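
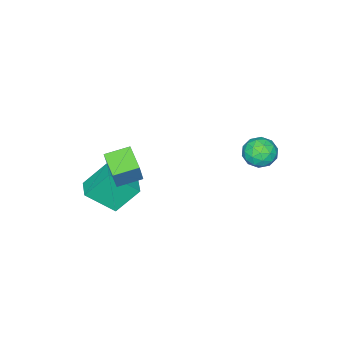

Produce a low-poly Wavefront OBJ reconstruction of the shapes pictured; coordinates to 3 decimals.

v 2.238 -1.805 -4.603
v 1.263 -1.028 -3.224
v 3.027 -0.973 -4.515
v 2.052 -0.195 -3.135
v 3.268 -2.925 -3.245
v 2.293 -2.147 -1.865
v 4.057 -2.092 -3.156
v 3.082 -1.315 -1.777
v -3.274 3.896 -2.033
v -2.375 4.071 -1.722
v -3.405 2.729 -0.998
v -2.506 2.904 -0.687
v -3.212 3.541 -0.51
v -3.131 4.263 -1.149
v -2.649 2.537 -1.571
v -2.568 3.259 -2.21
v -1.989 3.231 -1.436
v -2.337 3.852 -0.78
v -3.443 2.948 -1.94
v -3.791 3.569 -1.284
v -2.813 4.086 -1.968
v -2.967 2.714 -0.752
v -3.382 3.089 -0.648
v -2.854 3.191 -0.465
v -3.257 4.199 -1.632
v -2.729 4.301 -1.449
v -3.221 3.99 -0.737
v -3.051 2.499 -1.271
v -2.523 2.601 -1.088
v -2.926 3.609 -2.255
v -2.398 3.711 -2.072
v -2.559 2.81 -1.983
v -2.057 3.695 -1.617
v -2.135 3.009 -1.009
v -2.219 2.794 -1.528
v -2.171 3.218 -1.904
v -2.262 4.06 -1.232
v -2.339 3.374 -0.623
v -2.754 3.749 -0.519
v -2.706 4.172 -0.895
v -2.035 3.566 -1.064
v -3.441 3.426 -2.097
v -3.518 2.74 -1.488
v -3.074 2.628 -1.825
v -3.026 3.051 -2.201
v -3.645 3.791 -1.711
v -3.723 3.105 -1.103
v -3.609 3.582 -0.816
v -3.561 4.006 -1.192
v -3.745 3.234 -1.656
v 2.14 -0.497 -0.605
v 2.759 -0.176 0.88
v 2.794 0.662 -1.128
v 3.413 0.983 0.357
v 3.227 -1.243 -0.897
v 3.846 -0.922 0.588
v 3.881 -0.084 -1.42
v 4.5 0.237 0.065
f 2 4 1
f 5 2 1
f 1 4 3
f 3 5 1
f 2 8 4
f 6 2 5
f 6 8 2
f 4 8 3
f 7 5 3
f 3 8 7
f 7 6 5
f 8 6 7
f 9 46 25
f 46 20 49
f 25 49 14
f 46 49 25
f 9 25 21
f 25 14 26
f 21 26 10
f 25 26 21
f 9 21 30
f 21 10 31
f 30 31 16
f 21 31 30
f 9 30 42
f 30 16 45
f 42 45 19
f 30 45 42
f 9 42 46
f 42 19 50
f 46 50 20
f 42 50 46
f 10 26 37
f 26 14 40
f 37 40 18
f 26 40 37
f 14 49 27
f 49 20 48
f 27 48 13
f 49 48 27
f 20 50 47
f 50 19 43
f 47 43 11
f 50 43 47
f 19 45 44
f 45 16 32
f 44 32 15
f 45 32 44
f 16 31 36
f 31 10 33
f 36 33 17
f 31 33 36
f 12 38 24
f 38 18 39
f 24 39 13
f 38 39 24
f 12 24 22
f 24 13 23
f 22 23 11
f 24 23 22
f 12 22 29
f 22 11 28
f 29 28 15
f 22 28 29
f 12 29 34
f 29 15 35
f 34 35 17
f 29 35 34
f 12 34 38
f 34 17 41
f 38 41 18
f 34 41 38
f 13 39 27
f 39 18 40
f 27 40 14
f 39 40 27
f 11 23 47
f 23 13 48
f 47 48 20
f 23 48 47
f 15 28 44
f 28 11 43
f 44 43 19
f 28 43 44
f 17 35 36
f 35 15 32
f 36 32 16
f 35 32 36
f 18 41 37
f 41 17 33
f 37 33 10
f 41 33 37
f 52 54 51
f 55 52 51
f 51 54 53
f 53 55 51
f 52 58 54
f 56 52 55
f 56 58 52
f 54 58 53
f 57 55 53
f 53 58 57
f 57 56 55
f 58 56 57



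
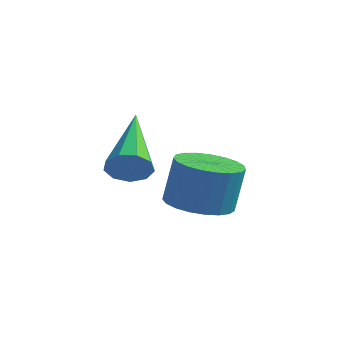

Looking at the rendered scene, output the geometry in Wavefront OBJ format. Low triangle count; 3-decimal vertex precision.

v 3.009 -0.423 -2.855
v 3.599 0.099 -3.041
v 3.721 0.386 -1.851
v 3.131 -0.137 -1.665
v 3.325 0.294 -3.06
v 3.447 0.581 -1.87
v 2.996 0.364 -3.043
v 3.118 0.651 -1.853
v 2.669 0.299 -2.994
v 2.791 0.585 -1.804
v 2.401 0.108 -2.921
v 2.523 0.395 -1.731
v 2.239 -0.174 -2.836
v 2.36 0.112 -1.646
v 2.209 -0.5 -2.755
v 2.331 -0.213 -1.565
v 2.318 -0.812 -2.691
v 2.44 -0.526 -1.501
v 2.546 -1.057 -2.655
v 2.668 -0.771 -1.465
v 2.855 -1.193 -2.654
v 2.976 -0.906 -1.464
v 3.19 -1.195 -2.688
v 3.311 -0.908 -1.498
v 3.494 -1.064 -2.75
v 3.615 -0.777 -1.56
v 3.714 -0.822 -2.831
v 3.835 -0.536 -1.641
v 3.812 -0.511 -2.916
v 3.934 -0.225 -1.726
v 3.772 -0.185 -2.99
v 3.893 0.101 -1.8
v 0.995 0.043 -2.429
v 1.275 0.351 -2.847
v 0.165 1.857 -1.651
v 0.91 0.241 -2.979
v 0.585 0.038 -2.853
v 0.451 -0.162 -2.529
v 0.571 -0.266 -2.158
v 0.89 -0.225 -1.914
v 1.258 -0.059 -1.911
v 1.502 0.156 -2.15
v 1.509 0.318 -2.519
f 2 1 5
f 2 5 3
f 3 5 6
f 3 6 4
f 5 1 7
f 5 7 6
f 6 7 8
f 6 8 4
f 7 1 9
f 7 9 8
f 8 9 10
f 8 10 4
f 9 1 11
f 9 11 10
f 10 11 12
f 10 12 4
f 11 1 13
f 11 13 12
f 12 13 14
f 12 14 4
f 13 1 15
f 13 15 14
f 14 15 16
f 14 16 4
f 15 1 17
f 15 17 16
f 16 17 18
f 16 18 4
f 17 1 19
f 17 19 18
f 18 19 20
f 18 20 4
f 19 1 21
f 19 21 20
f 20 21 22
f 20 22 4
f 21 1 23
f 21 23 22
f 22 23 24
f 22 24 4
f 23 1 25
f 23 25 24
f 24 25 26
f 24 26 4
f 25 1 27
f 25 27 26
f 26 27 28
f 26 28 4
f 27 1 29
f 27 29 28
f 28 29 30
f 28 30 4
f 29 1 31
f 29 31 30
f 30 31 32
f 30 32 4
f 31 1 2
f 31 2 32
f 32 2 3
f 32 3 4
f 34 33 36
f 34 36 35
f 36 33 37
f 36 37 35
f 37 33 38
f 37 38 35
f 38 33 39
f 38 39 35
f 39 33 40
f 39 40 35
f 40 33 41
f 40 41 35
f 41 33 42
f 41 42 35
f 42 33 43
f 42 43 35
f 43 33 34
f 43 34 35



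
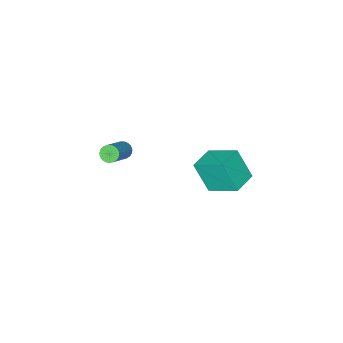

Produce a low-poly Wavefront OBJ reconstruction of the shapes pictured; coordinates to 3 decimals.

v -4.167 2.745 -5.07
v -3.912 1.728 -3.261
v -4.697 4.537 -3.987
v -4.442 3.521 -2.179
v -2.638 3.179 -5.041
v -2.383 2.163 -3.233
v -3.168 4.972 -3.959
v -2.913 3.955 -2.15
v 2.588 2.07 1.57
v 2.952 1.742 1.321
v 4.397 2.422 2.542
v 4.032 2.75 2.79
v 2.968 1.933 1.196
v 4.412 2.613 2.417
v 2.917 2.147 1.136
v 4.362 2.828 2.357
v 2.81 2.349 1.151
v 4.255 3.029 2.372
v 2.664 2.502 1.238
v 4.109 3.182 2.459
v 2.505 2.58 1.383
v 3.95 3.261 2.603
v 2.36 2.571 1.56
v 3.805 3.251 2.78
v 2.255 2.474 1.738
v 3.7 3.154 2.959
v 2.207 2.308 1.888
v 3.652 2.988 3.108
v 2.225 2.1 1.982
v 3.67 2.781 3.203
v 2.306 1.887 2.005
v 3.75 2.568 3.226
v 2.435 1.706 1.953
v 3.88 2.387 3.174
v 2.591 1.588 1.835
v 4.036 2.268 3.055
v 2.746 1.553 1.67
v 4.191 2.233 2.891
v 2.874 1.607 1.489
v 4.319 2.288 2.709
f 2 4 1
f 5 2 1
f 1 4 3
f 3 5 1
f 2 8 4
f 6 2 5
f 6 8 2
f 4 8 3
f 7 5 3
f 3 8 7
f 7 6 5
f 8 6 7
f 10 9 13
f 10 13 11
f 11 13 14
f 11 14 12
f 13 9 15
f 13 15 14
f 14 15 16
f 14 16 12
f 15 9 17
f 15 17 16
f 16 17 18
f 16 18 12
f 17 9 19
f 17 19 18
f 18 19 20
f 18 20 12
f 19 9 21
f 19 21 20
f 20 21 22
f 20 22 12
f 21 9 23
f 21 23 22
f 22 23 24
f 22 24 12
f 23 9 25
f 23 25 24
f 24 25 26
f 24 26 12
f 25 9 27
f 25 27 26
f 26 27 28
f 26 28 12
f 27 9 29
f 27 29 28
f 28 29 30
f 28 30 12
f 29 9 31
f 29 31 30
f 30 31 32
f 30 32 12
f 31 9 33
f 31 33 32
f 32 33 34
f 32 34 12
f 33 9 35
f 33 35 34
f 34 35 36
f 34 36 12
f 35 9 37
f 35 37 36
f 36 37 38
f 36 38 12
f 37 9 39
f 37 39 38
f 38 39 40
f 38 40 12
f 39 9 10
f 39 10 40
f 40 10 11
f 40 11 12



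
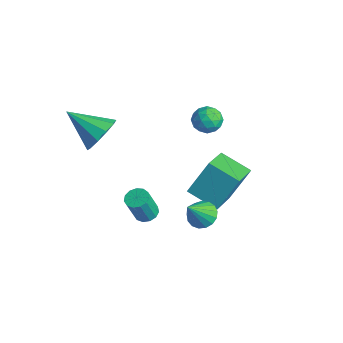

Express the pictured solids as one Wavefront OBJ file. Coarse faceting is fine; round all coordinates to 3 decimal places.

v -1.835 1.735 -2.925
v -1.724 2.872 -1.151
v -0.422 2.603 -3.57
v -0.311 3.74 -1.796
v -0.569 0.3 -2.084
v -0.458 1.437 -0.31
v 0.844 1.168 -2.729
v 0.955 2.305 -0.955
v -3.325 3.759 0.271
v -2.843 3.166 -0.106
v -4.457 3.174 -0.254
v -3.975 2.581 -0.631
v -4.053 2.59 0.217
v -3.353 2.952 0.541
v -3.947 3.388 -0.901
v -3.247 3.75 -0.577
v -3.228 2.937 -0.831
v -3.294 2.444 -0.14
v -4.006 3.896 -0.22
v -4.072 3.403 0.471
v -2.985 3.514 0.129
v -4.315 2.826 -0.489
v -4.361 2.832 0.01
v -4.078 2.483 -0.212
v -3.284 3.388 0.509
v -3.002 3.039 0.287
v -3.713 2.701 0.477
v -4.298 3.301 -0.647
v -4.016 2.952 -0.869
v -3.222 3.857 -0.148
v -2.939 3.508 -0.37
v -3.587 3.639 -0.837
v -2.928 3.031 -0.519
v -3.593 2.687 -0.828
v -3.576 3.161 -0.987
v -3.165 3.374 -0.796
v -2.966 2.741 -0.113
v -3.632 2.397 -0.422
v -3.677 2.402 0.077
v -3.266 2.615 0.268
v -3.192 2.606 -0.539
v -3.668 3.943 0.062
v -4.334 3.599 -0.247
v -4.034 3.725 -0.628
v -3.623 3.938 -0.437
v -3.707 3.653 0.468
v -4.372 3.309 0.159
v -4.135 2.966 0.436
v -3.724 3.179 0.627
v -4.108 3.734 0.179
v -3.049 -2.956 1.74
v -2.347 -3.027 2.571
v -4.511 -4.084 2.88
v -2.713 -2.467 2.655
v -3.207 -2.095 2.389
v -3.641 -2.051 1.875
v -3.849 -2.353 1.31
v -3.751 -2.886 0.909
v -3.384 -3.445 0.826
v -2.89 -3.818 1.091
v -2.456 -3.861 1.605
v -2.249 -3.559 2.17
v 1.299 -2.908 -0.615
v 1.876 -2.713 -0.588
v 1.999 -3.278 0.882
v 1.421 -3.472 0.855
v 1.682 -2.454 -0.473
v 1.804 -3.019 0.998
v 1.365 -2.34 -0.403
v 1.487 -2.905 1.068
v 1.028 -2.405 -0.4
v 1.15 -2.97 1.071
v 0.777 -2.63 -0.465
v 0.899 -3.195 1.005
v 0.691 -2.943 -0.579
v 0.813 -3.508 0.892
v 0.799 -3.245 -0.703
v 0.921 -3.81 0.767
v 1.065 -3.44 -0.8
v 1.187 -4.005 0.67
v 1.406 -3.465 -0.838
v 1.528 -4.03 0.632
v 1.712 -3.314 -0.806
v 1.834 -3.879 0.665
v 1.888 -3.033 -0.712
v 2.01 -3.598 0.758
v 1.77 -0.2 -1.687
v 2.541 -0.07 -1.803
v 2.15 -1.22 -0.293
v 2.436 0.209 -1.57
v 2.179 0.394 -1.364
v 1.828 0.444 -1.233
v 1.464 0.346 -1.205
v 1.17 0.123 -1.288
v 1.013 -0.174 -1.462
v 1.03 -0.476 -1.688
v 1.216 -0.715 -1.914
v 1.529 -0.837 -2.088
v 1.897 -0.812 -2.17
v 2.236 -0.647 -2.142
v 2.468 -0.379 -2.009
f 2 4 1
f 5 2 1
f 1 4 3
f 3 5 1
f 2 8 4
f 6 2 5
f 6 8 2
f 4 8 3
f 7 5 3
f 3 8 7
f 7 6 5
f 8 6 7
f 9 46 25
f 46 20 49
f 25 49 14
f 46 49 25
f 9 25 21
f 25 14 26
f 21 26 10
f 25 26 21
f 9 21 30
f 21 10 31
f 30 31 16
f 21 31 30
f 9 30 42
f 30 16 45
f 42 45 19
f 30 45 42
f 9 42 46
f 42 19 50
f 46 50 20
f 42 50 46
f 10 26 37
f 26 14 40
f 37 40 18
f 26 40 37
f 14 49 27
f 49 20 48
f 27 48 13
f 49 48 27
f 20 50 47
f 50 19 43
f 47 43 11
f 50 43 47
f 19 45 44
f 45 16 32
f 44 32 15
f 45 32 44
f 16 31 36
f 31 10 33
f 36 33 17
f 31 33 36
f 12 38 24
f 38 18 39
f 24 39 13
f 38 39 24
f 12 24 22
f 24 13 23
f 22 23 11
f 24 23 22
f 12 22 29
f 22 11 28
f 29 28 15
f 22 28 29
f 12 29 34
f 29 15 35
f 34 35 17
f 29 35 34
f 12 34 38
f 34 17 41
f 38 41 18
f 34 41 38
f 13 39 27
f 39 18 40
f 27 40 14
f 39 40 27
f 11 23 47
f 23 13 48
f 47 48 20
f 23 48 47
f 15 28 44
f 28 11 43
f 44 43 19
f 28 43 44
f 17 35 36
f 35 15 32
f 36 32 16
f 35 32 36
f 18 41 37
f 41 17 33
f 37 33 10
f 41 33 37
f 52 51 54
f 52 54 53
f 54 51 55
f 54 55 53
f 55 51 56
f 55 56 53
f 56 51 57
f 56 57 53
f 57 51 58
f 57 58 53
f 58 51 59
f 58 59 53
f 59 51 60
f 59 60 53
f 60 51 61
f 60 61 53
f 61 51 62
f 61 62 53
f 62 51 52
f 62 52 53
f 64 63 67
f 64 67 65
f 65 67 68
f 65 68 66
f 67 63 69
f 67 69 68
f 68 69 70
f 68 70 66
f 69 63 71
f 69 71 70
f 70 71 72
f 70 72 66
f 71 63 73
f 71 73 72
f 72 73 74
f 72 74 66
f 73 63 75
f 73 75 74
f 74 75 76
f 74 76 66
f 75 63 77
f 75 77 76
f 76 77 78
f 76 78 66
f 77 63 79
f 77 79 78
f 78 79 80
f 78 80 66
f 79 63 81
f 79 81 80
f 80 81 82
f 80 82 66
f 81 63 83
f 81 83 82
f 82 83 84
f 82 84 66
f 83 63 85
f 83 85 84
f 84 85 86
f 84 86 66
f 85 63 64
f 85 64 86
f 86 64 65
f 86 65 66
f 88 87 90
f 88 90 89
f 90 87 91
f 90 91 89
f 91 87 92
f 91 92 89
f 92 87 93
f 92 93 89
f 93 87 94
f 93 94 89
f 94 87 95
f 94 95 89
f 95 87 96
f 95 96 89
f 96 87 97
f 96 97 89
f 97 87 98
f 97 98 89
f 98 87 99
f 98 99 89
f 99 87 100
f 99 100 89
f 100 87 101
f 100 101 89
f 101 87 88
f 101 88 89



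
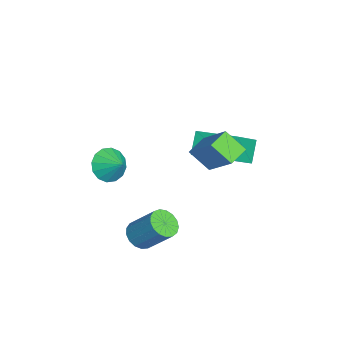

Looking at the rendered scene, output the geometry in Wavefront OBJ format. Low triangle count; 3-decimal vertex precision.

v 1.036 2.705 3.584
v 2.321 3.626 5.085
v 1.455 3.598 2.677
v 2.74 4.519 4.178
v 1.84 2.041 3.302
v 3.125 2.962 4.803
v 2.259 2.934 2.395
v 3.544 3.855 3.896
v 1.453 -1.515 2.132
v 2.115 -1.618 1.472
v 2.147 -0.885 2.728
v 1.867 -1.22 1.341
v 1.508 -0.902 1.421
v 1.135 -0.747 1.692
v 0.847 -0.798 2.081
v 0.721 -1.041 2.483
v 0.792 -1.411 2.791
v 1.04 -1.809 2.923
v 1.398 -2.128 2.842
v 1.772 -2.282 2.571
v 2.06 -2.231 2.182
v 2.186 -1.988 1.78
v 3.529 -0.15 -1.06
v 4.034 0.192 -1.547
v 4.595 1.272 -0.207
v 4.091 0.93 0.28
v 3.724 0.396 -1.582
v 4.285 1.476 -0.242
v 3.369 0.476 -1.497
v 3.93 1.556 -0.157
v 3.051 0.412 -1.312
v 3.612 1.492 0.027
v 2.842 0.219 -1.07
v 3.404 1.299 0.27
v 2.791 -0.058 -0.825
v 3.353 1.022 0.515
v 2.909 -0.356 -0.634
v 3.471 0.724 0.706
v 3.169 -0.607 -0.54
v 3.731 0.473 0.799
v 3.512 -0.753 -0.566
v 4.073 0.326 0.774
v 3.858 -0.762 -0.705
v 4.42 0.318 0.635
v 4.129 -0.629 -0.925
v 4.691 0.45 0.415
v 4.263 -0.388 -1.176
v 4.824 0.692 0.164
v 4.229 -0.091 -1.4
v 4.79 0.989 -0.06
v -1.562 3.161 0.096
v -2.391 3.403 1.108
v -0.606 5.011 0.435
v -1.434 5.254 1.447
v -0.166 2.186 1.473
v -0.994 2.429 2.485
v 0.791 4.037 1.812
v -0.038 4.279 2.824
f 2 4 1
f 5 2 1
f 1 4 3
f 3 5 1
f 2 8 4
f 6 2 5
f 6 8 2
f 4 8 3
f 7 5 3
f 3 8 7
f 7 6 5
f 8 6 7
f 10 9 12
f 10 12 11
f 12 9 13
f 12 13 11
f 13 9 14
f 13 14 11
f 14 9 15
f 14 15 11
f 15 9 16
f 15 16 11
f 16 9 17
f 16 17 11
f 17 9 18
f 17 18 11
f 18 9 19
f 18 19 11
f 19 9 20
f 19 20 11
f 20 9 21
f 20 21 11
f 21 9 22
f 21 22 11
f 22 9 10
f 22 10 11
f 24 23 27
f 24 27 25
f 25 27 28
f 25 28 26
f 27 23 29
f 27 29 28
f 28 29 30
f 28 30 26
f 29 23 31
f 29 31 30
f 30 31 32
f 30 32 26
f 31 23 33
f 31 33 32
f 32 33 34
f 32 34 26
f 33 23 35
f 33 35 34
f 34 35 36
f 34 36 26
f 35 23 37
f 35 37 36
f 36 37 38
f 36 38 26
f 37 23 39
f 37 39 38
f 38 39 40
f 38 40 26
f 39 23 41
f 39 41 40
f 40 41 42
f 40 42 26
f 41 23 43
f 41 43 42
f 42 43 44
f 42 44 26
f 43 23 45
f 43 45 44
f 44 45 46
f 44 46 26
f 45 23 47
f 45 47 46
f 46 47 48
f 46 48 26
f 47 23 49
f 47 49 48
f 48 49 50
f 48 50 26
f 49 23 24
f 49 24 50
f 50 24 25
f 50 25 26
f 52 54 51
f 55 52 51
f 51 54 53
f 53 55 51
f 52 58 54
f 56 52 55
f 56 58 52
f 54 58 53
f 57 55 53
f 53 58 57
f 57 56 55
f 58 56 57



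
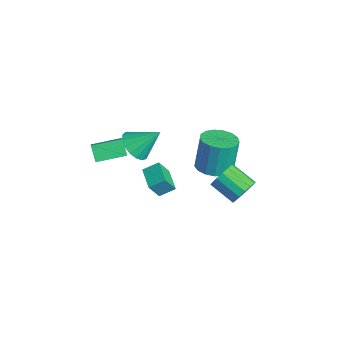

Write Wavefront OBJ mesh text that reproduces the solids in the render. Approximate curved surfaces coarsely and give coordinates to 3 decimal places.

v 0.025 -4.018 -0.223
v -0.674 -4.016 0.546
v 0.292 -2.397 0.016
v -0.408 -2.395 0.785
v 1.188 -4.365 0.835
v 0.488 -4.363 1.604
v 1.454 -2.744 1.074
v 0.755 -2.742 1.843
v 2.6 -1.773 -0.153
v 2.706 -2.371 0.87
v 2.771 -0.941 0.316
v 2.877 -1.539 1.339
v 3.943 -1.921 -0.379
v 4.049 -2.519 0.644
v 4.114 -1.089 0.09
v 4.22 -1.687 1.113
v -0.673 2.986 -3.793
v 0.033 2.191 -3.554
v -0.22 2.599 -1.448
v -0.927 3.394 -1.687
v 0.333 2.615 -3.6
v 0.08 3.024 -1.494
v 0.403 3.125 -3.69
v 0.15 3.533 -1.585
v 0.226 3.602 -3.804
v -0.027 4.01 -1.698
v -0.157 3.938 -3.915
v -0.41 4.346 -1.81
v -0.659 4.056 -3.999
v -0.912 4.464 -1.893
v -1.163 3.929 -4.035
v -1.416 4.337 -1.929
v -1.556 3.586 -4.015
v -1.809 3.994 -1.909
v -1.746 3.105 -3.945
v -1.999 3.513 -1.839
v -1.691 2.597 -3.84
v -1.944 3.005 -1.734
v -1.402 2.178 -3.724
v -1.655 2.587 -1.618
v -0.947 1.944 -3.624
v -1.2 2.353 -1.518
v -0.429 1.949 -3.563
v -0.682 2.357 -1.457
v -1.471 -1.276 -1.194
v -0.803 -0.888 -1.874
v -0.949 -0.024 0.034
v -1.217 -0.634 -1.958
v -1.689 -0.527 -1.866
v -2.112 -0.592 -1.62
v -2.387 -0.814 -1.277
v -2.453 -1.142 -0.914
v -2.293 -1.5 -0.616
v -1.946 -1.808 -0.45
v -1.489 -1.993 -0.454
v -1.028 -2.015 -0.628
v -0.669 -1.867 -0.932
v -0.493 -1.584 -1.295
v -0.541 -1.231 -1.635
v 4.288 2.65 -1.38
v 4.812 2.449 -0.729
v 3.615 1.668 -0.008
v 3.092 1.87 -0.66
v 4.628 2.837 -0.613
v 3.432 2.057 0.108
v 4.353 3.176 -0.703
v 3.157 2.396 0.018
v 4.061 3.373 -0.974
v 2.864 2.593 -0.254
v 3.83 3.377 -1.355
v 2.633 2.597 -0.634
v 3.721 3.186 -1.742
v 2.525 2.406 -1.021
v 3.765 2.852 -2.032
v 2.568 2.071 -1.311
v 3.948 2.463 -2.148
v 2.752 1.683 -1.427
v 4.223 2.124 -2.058
v 3.027 1.344 -1.337
v 4.516 1.927 -1.786
v 3.319 1.147 -1.066
v 4.747 1.923 -1.406
v 3.55 1.143 -0.685
v 4.855 2.114 -1.019
v 3.659 1.334 -0.298
f 2 4 1
f 5 2 1
f 1 4 3
f 3 5 1
f 2 8 4
f 6 2 5
f 6 8 2
f 4 8 3
f 7 5 3
f 3 8 7
f 7 6 5
f 8 6 7
f 10 12 9
f 13 10 9
f 9 12 11
f 11 13 9
f 10 16 12
f 14 10 13
f 14 16 10
f 12 16 11
f 15 13 11
f 11 16 15
f 15 14 13
f 16 14 15
f 18 17 21
f 18 21 19
f 19 21 22
f 19 22 20
f 21 17 23
f 21 23 22
f 22 23 24
f 22 24 20
f 23 17 25
f 23 25 24
f 24 25 26
f 24 26 20
f 25 17 27
f 25 27 26
f 26 27 28
f 26 28 20
f 27 17 29
f 27 29 28
f 28 29 30
f 28 30 20
f 29 17 31
f 29 31 30
f 30 31 32
f 30 32 20
f 31 17 33
f 31 33 32
f 32 33 34
f 32 34 20
f 33 17 35
f 33 35 34
f 34 35 36
f 34 36 20
f 35 17 37
f 35 37 36
f 36 37 38
f 36 38 20
f 37 17 39
f 37 39 38
f 38 39 40
f 38 40 20
f 39 17 41
f 39 41 40
f 40 41 42
f 40 42 20
f 41 17 43
f 41 43 42
f 42 43 44
f 42 44 20
f 43 17 18
f 43 18 44
f 44 18 19
f 44 19 20
f 46 45 48
f 46 48 47
f 48 45 49
f 48 49 47
f 49 45 50
f 49 50 47
f 50 45 51
f 50 51 47
f 51 45 52
f 51 52 47
f 52 45 53
f 52 53 47
f 53 45 54
f 53 54 47
f 54 45 55
f 54 55 47
f 55 45 56
f 55 56 47
f 56 45 57
f 56 57 47
f 57 45 58
f 57 58 47
f 58 45 59
f 58 59 47
f 59 45 46
f 59 46 47
f 61 60 64
f 61 64 62
f 62 64 65
f 62 65 63
f 64 60 66
f 64 66 65
f 65 66 67
f 65 67 63
f 66 60 68
f 66 68 67
f 67 68 69
f 67 69 63
f 68 60 70
f 68 70 69
f 69 70 71
f 69 71 63
f 70 60 72
f 70 72 71
f 71 72 73
f 71 73 63
f 72 60 74
f 72 74 73
f 73 74 75
f 73 75 63
f 74 60 76
f 74 76 75
f 75 76 77
f 75 77 63
f 76 60 78
f 76 78 77
f 77 78 79
f 77 79 63
f 78 60 80
f 78 80 79
f 79 80 81
f 79 81 63
f 80 60 82
f 80 82 81
f 81 82 83
f 81 83 63
f 82 60 84
f 82 84 83
f 83 84 85
f 83 85 63
f 84 60 61
f 84 61 85
f 85 61 62
f 85 62 63



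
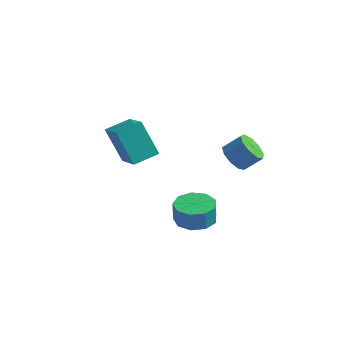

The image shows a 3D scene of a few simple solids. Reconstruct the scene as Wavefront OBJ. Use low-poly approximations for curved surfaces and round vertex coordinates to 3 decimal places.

v 0.901 -1.429 -1.7
v 1.925 -1.325 -1.661
v 1.883 -1.307 -0.582
v 0.859 -1.411 -0.62
v 1.619 -0.691 -1.684
v 1.577 -0.673 -0.605
v 0.977 -0.402 -1.713
v 0.935 -0.384 -0.634
v 0.3 -0.593 -1.736
v 0.258 -0.576 -0.657
v -0.097 -1.176 -1.742
v -0.139 -1.158 -0.663
v -0.026 -1.877 -1.728
v -0.068 -1.859 -0.649
v 0.478 -2.368 -1.701
v 0.436 -2.351 -0.622
v 1.18 -2.42 -1.673
v 1.138 -2.402 -0.594
v 1.752 -2.008 -1.657
v 1.71 -1.99 -0.578
v -4.611 -0.196 1.886
v -3.324 -1.346 2.897
v -3.866 0.902 2.186
v -2.579 -0.248 3.196
v -3.521 -0.472 0.184
v -2.234 -1.622 1.194
v -2.776 0.626 0.483
v -1.489 -0.524 1.494
v 1.909 0.479 1.755
v 2.336 0.823 1.132
v 3.058 1.286 1.882
v 2.631 0.941 2.505
v 1.927 1.177 1.306
v 2.65 1.64 2.057
v 1.51 1.204 1.691
v 2.233 1.667 2.441
v 1.28 0.892 2.105
v 2.002 1.355 2.856
v 1.344 0.386 2.355
v 2.066 0.849 3.106
v 1.672 -0.076 2.325
v 2.394 0.387 3.075
v 2.111 -0.279 2.027
v 2.833 0.184 2.778
v 2.455 -0.127 1.602
v 3.178 0.336 2.353
v 2.544 0.308 1.249
v 3.266 0.771 1.999
f 2 1 5
f 2 5 3
f 3 5 6
f 3 6 4
f 5 1 7
f 5 7 6
f 6 7 8
f 6 8 4
f 7 1 9
f 7 9 8
f 8 9 10
f 8 10 4
f 9 1 11
f 9 11 10
f 10 11 12
f 10 12 4
f 11 1 13
f 11 13 12
f 12 13 14
f 12 14 4
f 13 1 15
f 13 15 14
f 14 15 16
f 14 16 4
f 15 1 17
f 15 17 16
f 16 17 18
f 16 18 4
f 17 1 19
f 17 19 18
f 18 19 20
f 18 20 4
f 19 1 2
f 19 2 20
f 20 2 3
f 20 3 4
f 22 24 21
f 25 22 21
f 21 24 23
f 23 25 21
f 22 28 24
f 26 22 25
f 26 28 22
f 24 28 23
f 27 25 23
f 23 28 27
f 27 26 25
f 28 26 27
f 30 29 33
f 30 33 31
f 31 33 34
f 31 34 32
f 33 29 35
f 33 35 34
f 34 35 36
f 34 36 32
f 35 29 37
f 35 37 36
f 36 37 38
f 36 38 32
f 37 29 39
f 37 39 38
f 38 39 40
f 38 40 32
f 39 29 41
f 39 41 40
f 40 41 42
f 40 42 32
f 41 29 43
f 41 43 42
f 42 43 44
f 42 44 32
f 43 29 45
f 43 45 44
f 44 45 46
f 44 46 32
f 45 29 47
f 45 47 46
f 46 47 48
f 46 48 32
f 47 29 30
f 47 30 48
f 48 30 31
f 48 31 32



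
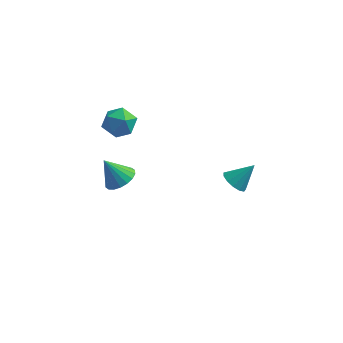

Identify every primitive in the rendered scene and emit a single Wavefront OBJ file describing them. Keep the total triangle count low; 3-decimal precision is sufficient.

v 3.524 -1.256 1.306
v 3.875 -1.839 1.315
v 4.316 -0.764 2.254
v 4.045 -1.614 1.056
v 4.05 -1.275 0.876
v 3.887 -0.931 0.833
v 3.609 -0.69 0.94
v 3.304 -0.629 1.163
v 3.069 -0.767 1.432
v 2.978 -1.06 1.661
v 3.06 -1.416 1.777
v 3.289 -1.721 1.744
v 3.593 -1.879 1.572
v -2.66 0.798 2.197
v -2.145 1.223 2.807
v -2.355 -0.483 2.833
v -1.84 -0.058 3.443
v -2.737 0.052 3.453
v -2.926 0.844 3.06
v -1.574 -0.104 2.58
v -1.763 0.688 2.187
v -1.474 0.666 3.043
v -2.193 0.762 3.583
v -2.307 -0.022 2.057
v -3.026 0.074 2.597
v -2.623 1.581 -2.78
v -1.909 1.685 -2.33
v -3.417 1.579 -1.52
v -2.018 2.041 -2.399
v -2.247 2.305 -2.543
v -2.551 2.426 -2.734
v -2.868 2.38 -2.934
v -3.137 2.175 -3.104
v -3.304 1.852 -3.21
v -3.336 1.476 -3.23
v -3.227 1.12 -3.162
v -2.998 0.856 -3.017
v -2.694 0.735 -2.826
v -2.377 0.782 -2.626
v -2.108 0.986 -2.456
v -1.941 1.309 -2.351
f 2 1 4
f 2 4 3
f 4 1 5
f 4 5 3
f 5 1 6
f 5 6 3
f 6 1 7
f 6 7 3
f 7 1 8
f 7 8 3
f 8 1 9
f 8 9 3
f 9 1 10
f 9 10 3
f 10 1 11
f 10 11 3
f 11 1 12
f 11 12 3
f 12 1 13
f 12 13 3
f 13 1 2
f 13 2 3
f 14 25 19
f 14 19 15
f 14 15 21
f 14 21 24
f 14 24 25
f 15 19 23
f 19 25 18
f 25 24 16
f 24 21 20
f 21 15 22
f 17 23 18
f 17 18 16
f 17 16 20
f 17 20 22
f 17 22 23
f 18 23 19
f 16 18 25
f 20 16 24
f 22 20 21
f 23 22 15
f 27 26 29
f 27 29 28
f 29 26 30
f 29 30 28
f 30 26 31
f 30 31 28
f 31 26 32
f 31 32 28
f 32 26 33
f 32 33 28
f 33 26 34
f 33 34 28
f 34 26 35
f 34 35 28
f 35 26 36
f 35 36 28
f 36 26 37
f 36 37 28
f 37 26 38
f 37 38 28
f 38 26 39
f 38 39 28
f 39 26 40
f 39 40 28
f 40 26 41
f 40 41 28
f 41 26 27
f 41 27 28



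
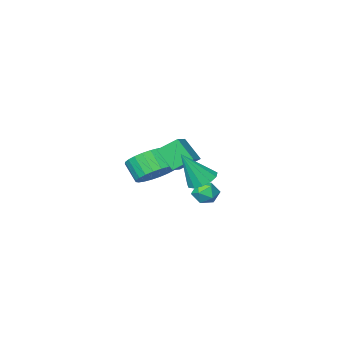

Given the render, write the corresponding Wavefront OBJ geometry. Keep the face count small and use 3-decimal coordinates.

v 1.001 -2.462 -3.003
v 1.603 -3.104 -3.646
v 1.72 -3.921 -2.72
v 1.119 -3.278 -2.077
v 1.903 -2.86 -3.469
v 2.02 -3.677 -2.543
v 2.065 -2.555 -3.22
v 2.183 -3.372 -2.295
v 2.066 -2.236 -2.939
v 2.183 -3.053 -2.013
v 1.904 -1.952 -2.667
v 2.022 -2.768 -1.742
v 1.605 -1.745 -2.447
v 1.723 -2.561 -1.521
v 1.214 -1.647 -2.311
v 1.332 -2.463 -1.385
v 0.791 -1.673 -2.28
v 0.908 -2.49 -1.355
v 0.4 -1.819 -2.36
v 0.517 -2.636 -1.434
v 0.1 -2.063 -2.537
v 0.217 -2.88 -1.611
v -0.063 -2.368 -2.785
v 0.055 -3.185 -1.86
v -0.063 -2.687 -3.067
v 0.054 -3.504 -2.141
v 0.098 -2.972 -3.338
v 0.216 -3.788 -2.413
v 0.397 -3.179 -3.559
v 0.515 -3.995 -2.633
v 0.788 -3.277 -3.695
v 0.906 -4.093 -2.769
v 1.212 -3.25 -3.725
v 1.329 -4.067 -2.8
v 1.753 2.79 -1.313
v 2.237 2.318 -1.683
v 2.647 2.45 0.293
v 2.415 2.714 -1.698
v 2.383 3.133 -1.592
v 2.151 3.443 -1.397
v 1.792 3.546 -1.176
v 1.421 3.409 -0.998
v 1.155 3.075 -0.92
v 1.079 2.651 -0.968
v 1.217 2.27 -1.125
v 1.525 2.055 -1.342
v 1.905 2.073 -1.55
v 1.214 -1.404 -1.003
v 0.42 -0.884 -0.318
v 0.91 -0.516 -2.029
v 0.117 0.004 -1.344
v 2.063 -0.644 -0.596
v 1.27 -0.124 0.089
v 1.76 0.244 -1.622
v 0.966 0.764 -0.937
v -0.127 1.32 -3.023
v 0.383 1.346 -2.538
v 0.497 0.594 -3.642
v 1.007 0.62 -3.157
v 0.395 0.307 -3.007
v 0.009 0.755 -2.624
v 0.871 1.185 -3.556
v 0.485 1.633 -3.173
v 1 1.262 -2.868
v 0.706 0.72 -2.528
v 0.174 1.22 -3.652
v -0.12 0.678 -3.312
f 2 1 5
f 2 5 3
f 3 5 6
f 3 6 4
f 5 1 7
f 5 7 6
f 6 7 8
f 6 8 4
f 7 1 9
f 7 9 8
f 8 9 10
f 8 10 4
f 9 1 11
f 9 11 10
f 10 11 12
f 10 12 4
f 11 1 13
f 11 13 12
f 12 13 14
f 12 14 4
f 13 1 15
f 13 15 14
f 14 15 16
f 14 16 4
f 15 1 17
f 15 17 16
f 16 17 18
f 16 18 4
f 17 1 19
f 17 19 18
f 18 19 20
f 18 20 4
f 19 1 21
f 19 21 20
f 20 21 22
f 20 22 4
f 21 1 23
f 21 23 22
f 22 23 24
f 22 24 4
f 23 1 25
f 23 25 24
f 24 25 26
f 24 26 4
f 25 1 27
f 25 27 26
f 26 27 28
f 26 28 4
f 27 1 29
f 27 29 28
f 28 29 30
f 28 30 4
f 29 1 31
f 29 31 30
f 30 31 32
f 30 32 4
f 31 1 33
f 31 33 32
f 32 33 34
f 32 34 4
f 33 1 2
f 33 2 34
f 34 2 3
f 34 3 4
f 36 35 38
f 36 38 37
f 38 35 39
f 38 39 37
f 39 35 40
f 39 40 37
f 40 35 41
f 40 41 37
f 41 35 42
f 41 42 37
f 42 35 43
f 42 43 37
f 43 35 44
f 43 44 37
f 44 35 45
f 44 45 37
f 45 35 46
f 45 46 37
f 46 35 47
f 46 47 37
f 47 35 36
f 47 36 37
f 49 51 48
f 52 49 48
f 48 51 50
f 50 52 48
f 49 55 51
f 53 49 52
f 53 55 49
f 51 55 50
f 54 52 50
f 50 55 54
f 54 53 52
f 55 53 54
f 56 67 61
f 56 61 57
f 56 57 63
f 56 63 66
f 56 66 67
f 57 61 65
f 61 67 60
f 67 66 58
f 66 63 62
f 63 57 64
f 59 65 60
f 59 60 58
f 59 58 62
f 59 62 64
f 59 64 65
f 60 65 61
f 58 60 67
f 62 58 66
f 64 62 63
f 65 64 57



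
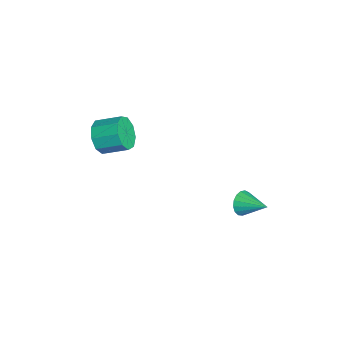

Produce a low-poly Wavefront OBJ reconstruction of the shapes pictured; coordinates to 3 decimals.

v 2.417 1.828 1.277
v 2.754 1.806 0.794
v 3.143 2.732 1.743
v 2.557 1.997 0.73
v 2.328 2.15 0.791
v 2.119 2.229 0.963
v 1.978 2.217 1.208
v 1.938 2.115 1.468
v 2.007 1.947 1.685
v 2.17 1.752 1.808
v 2.39 1.575 1.809
v 2.616 1.455 1.689
v 2.796 1.421 1.474
v 2.889 1.481 1.214
v 2.874 1.619 0.968
v -2.515 -3.716 0.98
v -1.841 -3.654 0.482
v -1.571 -2.563 0.982
v -2.245 -2.624 1.48
v -2.298 -3.422 0.223
v -2.029 -2.331 0.723
v -2.857 -3.328 0.318
v -2.587 -2.237 0.818
v -3.256 -3.415 0.723
v -2.986 -2.324 1.223
v -3.308 -3.642 1.248
v -3.038 -2.551 1.748
v -2.989 -3.904 1.647
v -2.719 -2.813 2.147
v -2.448 -4.078 1.735
v -2.178 -2.987 2.235
v -1.938 -4.082 1.469
v -1.669 -2.991 1.969
v -1.699 -3.915 0.974
v -1.429 -2.824 1.474
f 2 1 4
f 2 4 3
f 4 1 5
f 4 5 3
f 5 1 6
f 5 6 3
f 6 1 7
f 6 7 3
f 7 1 8
f 7 8 3
f 8 1 9
f 8 9 3
f 9 1 10
f 9 10 3
f 10 1 11
f 10 11 3
f 11 1 12
f 11 12 3
f 12 1 13
f 12 13 3
f 13 1 14
f 13 14 3
f 14 1 15
f 14 15 3
f 15 1 2
f 15 2 3
f 17 16 20
f 17 20 18
f 18 20 21
f 18 21 19
f 20 16 22
f 20 22 21
f 21 22 23
f 21 23 19
f 22 16 24
f 22 24 23
f 23 24 25
f 23 25 19
f 24 16 26
f 24 26 25
f 25 26 27
f 25 27 19
f 26 16 28
f 26 28 27
f 27 28 29
f 27 29 19
f 28 16 30
f 28 30 29
f 29 30 31
f 29 31 19
f 30 16 32
f 30 32 31
f 31 32 33
f 31 33 19
f 32 16 34
f 32 34 33
f 33 34 35
f 33 35 19
f 34 16 17
f 34 17 35
f 35 17 18
f 35 18 19



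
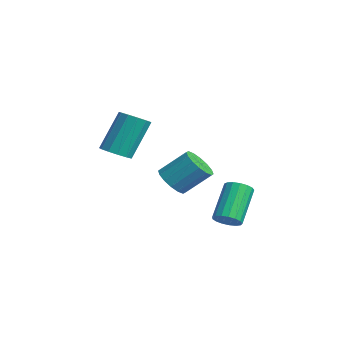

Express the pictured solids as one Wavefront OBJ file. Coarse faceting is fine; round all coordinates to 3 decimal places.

v 1.58 0.651 -0.05
v 2.263 0.648 -0.309
v 2.623 1.606 0.632
v 1.94 1.609 0.89
v 2.083 0.913 -0.51
v 2.443 1.871 0.431
v 1.769 1.108 -0.588
v 2.129 2.066 0.353
v 1.404 1.18 -0.522
v 1.764 2.138 0.419
v 1.086 1.11 -0.329
v 1.446 2.068 0.611
v 0.901 0.918 -0.062
v 1.261 1.876 0.878
v 0.897 0.654 0.208
v 1.257 1.612 1.149
v 1.077 0.389 0.409
v 1.437 1.347 1.35
v 1.391 0.194 0.487
v 1.751 1.152 1.428
v 1.756 0.122 0.421
v 2.116 1.08 1.362
v 2.074 0.192 0.229
v 2.434 1.15 1.169
v 2.259 0.384 -0.038
v 2.619 1.342 0.902
v 2.734 -1.823 2.029
v 3.137 -1.37 1.856
v 2.909 -0.565 3.439
v 2.506 -1.017 3.611
v 2.815 -1.261 1.755
v 2.587 -0.456 3.337
v 2.467 -1.33 1.74
v 2.239 -0.525 3.322
v 2.204 -1.556 1.817
v 1.976 -0.751 3.399
v 2.109 -1.866 1.961
v 1.881 -1.061 3.544
v 2.212 -2.162 2.127
v 1.985 -1.357 3.709
v 2.481 -2.351 2.261
v 2.254 -1.546 3.844
v 2.831 -2.372 2.322
v 2.603 -1.567 3.905
v 3.149 -2.218 2.29
v 2.922 -1.413 3.872
v 3.335 -1.939 2.174
v 3.108 -1.134 3.757
v 3.331 -1.623 2.013
v 3.104 -0.818 3.595
v 2.893 2.323 -1.755
v 3.383 2.456 -1.496
v 2.497 3.25 -0.226
v 2.007 3.117 -0.485
v 3.337 2.668 -1.661
v 2.45 3.462 -0.391
v 3.189 2.802 -1.847
v 2.302 3.595 -0.578
v 2.974 2.825 -2.013
v 2.087 3.619 -0.743
v 2.739 2.734 -2.119
v 1.853 3.527 -0.85
v 2.541 2.548 -2.142
v 1.654 3.342 -0.872
v 2.423 2.311 -2.076
v 1.536 3.105 -0.807
v 2.413 2.077 -1.937
v 1.526 2.871 -0.667
v 2.513 1.899 -1.756
v 1.626 2.693 -0.486
v 2.7 1.818 -1.574
v 1.813 2.612 -0.305
v 2.931 1.853 -1.434
v 2.045 2.647 -0.165
v 3.154 1.996 -1.368
v 2.267 2.789 -0.098
v 3.317 2.213 -1.39
v 2.431 3.007 -0.12
f 2 1 5
f 2 5 3
f 3 5 6
f 3 6 4
f 5 1 7
f 5 7 6
f 6 7 8
f 6 8 4
f 7 1 9
f 7 9 8
f 8 9 10
f 8 10 4
f 9 1 11
f 9 11 10
f 10 11 12
f 10 12 4
f 11 1 13
f 11 13 12
f 12 13 14
f 12 14 4
f 13 1 15
f 13 15 14
f 14 15 16
f 14 16 4
f 15 1 17
f 15 17 16
f 16 17 18
f 16 18 4
f 17 1 19
f 17 19 18
f 18 19 20
f 18 20 4
f 19 1 21
f 19 21 20
f 20 21 22
f 20 22 4
f 21 1 23
f 21 23 22
f 22 23 24
f 22 24 4
f 23 1 25
f 23 25 24
f 24 25 26
f 24 26 4
f 25 1 2
f 25 2 26
f 26 2 3
f 26 3 4
f 28 27 31
f 28 31 29
f 29 31 32
f 29 32 30
f 31 27 33
f 31 33 32
f 32 33 34
f 32 34 30
f 33 27 35
f 33 35 34
f 34 35 36
f 34 36 30
f 35 27 37
f 35 37 36
f 36 37 38
f 36 38 30
f 37 27 39
f 37 39 38
f 38 39 40
f 38 40 30
f 39 27 41
f 39 41 40
f 40 41 42
f 40 42 30
f 41 27 43
f 41 43 42
f 42 43 44
f 42 44 30
f 43 27 45
f 43 45 44
f 44 45 46
f 44 46 30
f 45 27 47
f 45 47 46
f 46 47 48
f 46 48 30
f 47 27 49
f 47 49 48
f 48 49 50
f 48 50 30
f 49 27 28
f 49 28 50
f 50 28 29
f 50 29 30
f 52 51 55
f 52 55 53
f 53 55 56
f 53 56 54
f 55 51 57
f 55 57 56
f 56 57 58
f 56 58 54
f 57 51 59
f 57 59 58
f 58 59 60
f 58 60 54
f 59 51 61
f 59 61 60
f 60 61 62
f 60 62 54
f 61 51 63
f 61 63 62
f 62 63 64
f 62 64 54
f 63 51 65
f 63 65 64
f 64 65 66
f 64 66 54
f 65 51 67
f 65 67 66
f 66 67 68
f 66 68 54
f 67 51 69
f 67 69 68
f 68 69 70
f 68 70 54
f 69 51 71
f 69 71 70
f 70 71 72
f 70 72 54
f 71 51 73
f 71 73 72
f 72 73 74
f 72 74 54
f 73 51 75
f 73 75 74
f 74 75 76
f 74 76 54
f 75 51 77
f 75 77 76
f 76 77 78
f 76 78 54
f 77 51 52
f 77 52 78
f 78 52 53
f 78 53 54



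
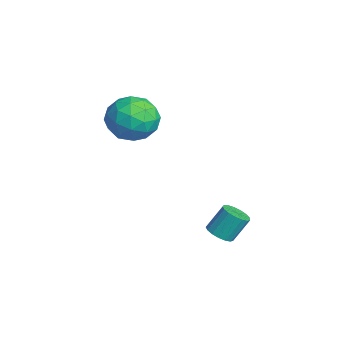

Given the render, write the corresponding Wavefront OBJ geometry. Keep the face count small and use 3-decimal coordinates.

v 3.993 -0.808 -2.968
v 4.651 -0.753 -2.964
v 4.585 -0.037 -1.869
v 3.927 -0.092 -1.872
v 4.555 -0.503 -3.133
v 4.489 0.213 -2.038
v 4.33 -0.324 -3.264
v 4.264 0.392 -2.169
v 4.028 -0.255 -3.327
v 3.962 0.461 -2.232
v 3.718 -0.313 -3.307
v 3.652 0.403 -2.212
v 3.471 -0.485 -3.21
v 3.405 0.231 -2.115
v 3.344 -0.73 -3.057
v 3.278 -0.014 -1.962
v 3.365 -0.993 -2.884
v 3.299 -0.277 -1.789
v 3.53 -1.214 -2.73
v 3.464 -0.498 -1.635
v 3.801 -1.342 -2.63
v 3.735 -0.626 -1.535
v 4.116 -1.347 -2.608
v 4.051 -0.631 -1.512
v 4.403 -1.229 -2.668
v 4.337 -0.513 -1.572
v 4.596 -1.015 -2.796
v 4.53 -0.299 -1.701
v -0.022 -3.017 2.776
v 1.104 -2.605 2.499
v 0.556 -4.875 2.361
v 1.682 -4.463 2.084
v 1.288 -4.439 3.249
v 0.93 -3.291 3.506
v 0.73 -4.189 1.354
v 0.372 -3.041 1.611
v 1.568 -3.329 1.621
v 1.913 -3.484 2.791
v -0.253 -3.996 2.069
v 0.092 -4.151 3.239
v 0.49 -2.647 2.674
v 1.17 -4.833 2.186
v 0.938 -4.819 2.87
v 1.6 -4.576 2.708
v 0.388 -3.051 3.266
v 1.05 -2.809 3.103
v 1.158 -3.887 3.543
v 0.61 -4.671 1.757
v 1.272 -4.429 1.594
v 0.06 -2.904 2.152
v 0.722 -2.661 1.99
v 0.502 -3.593 1.317
v 1.425 -2.831 1.995
v 1.765 -3.924 1.751
v 1.205 -3.763 1.322
v 0.995 -3.087 1.473
v 1.627 -2.922 2.683
v 1.967 -4.015 2.439
v 1.735 -4.001 3.124
v 1.525 -3.325 3.275
v 1.9 -3.348 2.167
v -0.307 -3.465 2.421
v 0.033 -4.558 2.177
v 0.135 -4.155 1.585
v -0.075 -3.479 1.736
v -0.105 -3.556 3.109
v 0.235 -4.649 2.865
v 0.665 -4.393 3.387
v 0.455 -3.717 3.538
v -0.24 -4.132 2.693
f 2 1 5
f 2 5 3
f 3 5 6
f 3 6 4
f 5 1 7
f 5 7 6
f 6 7 8
f 6 8 4
f 7 1 9
f 7 9 8
f 8 9 10
f 8 10 4
f 9 1 11
f 9 11 10
f 10 11 12
f 10 12 4
f 11 1 13
f 11 13 12
f 12 13 14
f 12 14 4
f 13 1 15
f 13 15 14
f 14 15 16
f 14 16 4
f 15 1 17
f 15 17 16
f 16 17 18
f 16 18 4
f 17 1 19
f 17 19 18
f 18 19 20
f 18 20 4
f 19 1 21
f 19 21 20
f 20 21 22
f 20 22 4
f 21 1 23
f 21 23 22
f 22 23 24
f 22 24 4
f 23 1 25
f 23 25 24
f 24 25 26
f 24 26 4
f 25 1 27
f 25 27 26
f 26 27 28
f 26 28 4
f 27 1 2
f 27 2 28
f 28 2 3
f 28 3 4
f 29 66 45
f 66 40 69
f 45 69 34
f 66 69 45
f 29 45 41
f 45 34 46
f 41 46 30
f 45 46 41
f 29 41 50
f 41 30 51
f 50 51 36
f 41 51 50
f 29 50 62
f 50 36 65
f 62 65 39
f 50 65 62
f 29 62 66
f 62 39 70
f 66 70 40
f 62 70 66
f 30 46 57
f 46 34 60
f 57 60 38
f 46 60 57
f 34 69 47
f 69 40 68
f 47 68 33
f 69 68 47
f 40 70 67
f 70 39 63
f 67 63 31
f 70 63 67
f 39 65 64
f 65 36 52
f 64 52 35
f 65 52 64
f 36 51 56
f 51 30 53
f 56 53 37
f 51 53 56
f 32 58 44
f 58 38 59
f 44 59 33
f 58 59 44
f 32 44 42
f 44 33 43
f 42 43 31
f 44 43 42
f 32 42 49
f 42 31 48
f 49 48 35
f 42 48 49
f 32 49 54
f 49 35 55
f 54 55 37
f 49 55 54
f 32 54 58
f 54 37 61
f 58 61 38
f 54 61 58
f 33 59 47
f 59 38 60
f 47 60 34
f 59 60 47
f 31 43 67
f 43 33 68
f 67 68 40
f 43 68 67
f 35 48 64
f 48 31 63
f 64 63 39
f 48 63 64
f 37 55 56
f 55 35 52
f 56 52 36
f 55 52 56
f 38 61 57
f 61 37 53
f 57 53 30
f 61 53 57



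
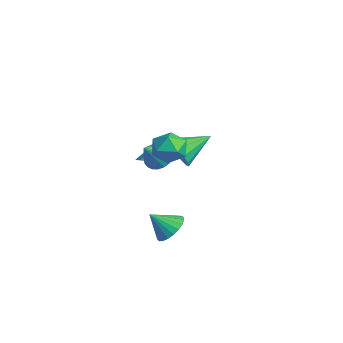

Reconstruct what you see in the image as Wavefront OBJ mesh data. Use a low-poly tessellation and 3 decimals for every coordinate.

v -1.762 -0.637 0.023
v -0.943 -0.47 -0.065
v -1.498 -1.483 0.877
v -1.027 -0.259 0.171
v -1.222 -0.104 0.385
v -1.5 -0.031 0.543
v -1.817 -0.05 0.622
v -2.126 -0.159 0.61
v -2.38 -0.34 0.509
v -2.539 -0.567 0.334
v -2.581 -0.804 0.111
v -2.497 -1.016 -0.124
v -2.302 -1.17 -0.338
v -2.024 -1.243 -0.496
v -1.707 -1.224 -0.575
v -1.398 -1.115 -0.563
v -1.144 -0.934 -0.462
v -0.985 -0.708 -0.287
v -3.24 -0.319 -1.309
v -2.745 0.346 -1.262
v -3.72 -0.021 -0.471
v -3.207 0.468 -1.57
v -3.684 0.222 -1.755
v -3.953 -0.277 -1.732
v -3.889 -0.796 -1.51
v -3.521 -1.092 -1.194
v -3.022 -1.026 -0.932
v -2.625 -0.629 -0.846
v -2.516 -0.088 -0.976
v 0.435 -0.993 -3.45
v 1.001 -0.654 -2.884
v 0.025 -1.847 -2.53
v 0.707 -0.452 -2.826
v 0.366 -0.342 -2.877
v 0.037 -0.346 -3.026
v -0.224 -0.461 -3.249
v -0.371 -0.669 -3.507
v -0.378 -0.932 -3.755
v -0.245 -1.206 -3.95
v 0.005 -1.443 -4.058
v 0.33 -1.603 -4.062
v 0.673 -1.657 -3.96
v 0.975 -1.596 -3.769
v 1.183 -1.431 -3.524
v 1.262 -1.19 -3.265
v 1.197 -0.916 -3.039
v -1.522 0.191 0.164
v -0.884 0.457 -0.458
v -1.558 1.849 0.836
v -1.351 0.537 -0.682
v -1.872 0.508 -0.637
v -2.283 0.378 -0.338
v -2.451 0.188 0.121
v -2.325 -0 0.593
v -1.944 -0.128 0.929
v -1.429 -0.155 1.022
v -0.943 -0.072 0.843
v -0.642 0.095 0.448
v -0.62 0.292 -0.037
v 0.974 -1.189 3.242
v 1.788 -0.817 3.11
v 1.272 -2.203 2.23
v 2.086 -1.831 2.098
v 1.904 -2.257 2.875
v 1.72 -1.63 3.5
v 1.34 -1.39 1.84
v 1.156 -0.763 2.465
v 2.014 -0.942 2.243
v 2.363 -1.478 2.883
v 0.697 -1.542 2.457
v 1.046 -2.078 3.097
f 2 1 4
f 2 4 3
f 4 1 5
f 4 5 3
f 5 1 6
f 5 6 3
f 6 1 7
f 6 7 3
f 7 1 8
f 7 8 3
f 8 1 9
f 8 9 3
f 9 1 10
f 9 10 3
f 10 1 11
f 10 11 3
f 11 1 12
f 11 12 3
f 12 1 13
f 12 13 3
f 13 1 14
f 13 14 3
f 14 1 15
f 14 15 3
f 15 1 16
f 15 16 3
f 16 1 17
f 16 17 3
f 17 1 18
f 17 18 3
f 18 1 2
f 18 2 3
f 20 19 22
f 20 22 21
f 22 19 23
f 22 23 21
f 23 19 24
f 23 24 21
f 24 19 25
f 24 25 21
f 25 19 26
f 25 26 21
f 26 19 27
f 26 27 21
f 27 19 28
f 27 28 21
f 28 19 29
f 28 29 21
f 29 19 20
f 29 20 21
f 31 30 33
f 31 33 32
f 33 30 34
f 33 34 32
f 34 30 35
f 34 35 32
f 35 30 36
f 35 36 32
f 36 30 37
f 36 37 32
f 37 30 38
f 37 38 32
f 38 30 39
f 38 39 32
f 39 30 40
f 39 40 32
f 40 30 41
f 40 41 32
f 41 30 42
f 41 42 32
f 42 30 43
f 42 43 32
f 43 30 44
f 43 44 32
f 44 30 45
f 44 45 32
f 45 30 46
f 45 46 32
f 46 30 31
f 46 31 32
f 48 47 50
f 48 50 49
f 50 47 51
f 50 51 49
f 51 47 52
f 51 52 49
f 52 47 53
f 52 53 49
f 53 47 54
f 53 54 49
f 54 47 55
f 54 55 49
f 55 47 56
f 55 56 49
f 56 47 57
f 56 57 49
f 57 47 58
f 57 58 49
f 58 47 59
f 58 59 49
f 59 47 48
f 59 48 49
f 60 71 65
f 60 65 61
f 60 61 67
f 60 67 70
f 60 70 71
f 61 65 69
f 65 71 64
f 71 70 62
f 70 67 66
f 67 61 68
f 63 69 64
f 63 64 62
f 63 62 66
f 63 66 68
f 63 68 69
f 64 69 65
f 62 64 71
f 66 62 70
f 68 66 67
f 69 68 61



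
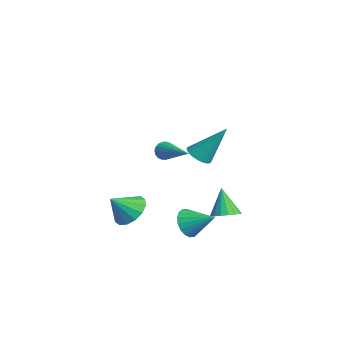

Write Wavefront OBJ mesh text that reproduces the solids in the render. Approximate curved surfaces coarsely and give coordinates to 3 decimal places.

v 0.897 0.717 -3.57
v 1.4 0.303 -3.288
v 0.183 0.763 -2.23
v 1.516 0.618 -3.237
v 1.491 0.956 -3.262
v 1.329 1.239 -3.358
v 1.069 1.403 -3.503
v 0.769 1.409 -3.663
v 0.499 1.257 -3.802
v 0.32 0.981 -3.887
v 0.273 0.645 -3.901
v 0.369 0.325 -3.838
v 0.587 0.095 -3.714
v 0.875 0.007 -3.558
v 1.169 0.082 -3.404
v -3.238 -0.768 -1.216
v -3.044 -0.974 -1.664
v -1.302 -0.272 -0.604
v -3.083 -0.749 -1.722
v -3.152 -0.528 -1.681
v -3.239 -0.354 -1.547
v -3.326 -0.262 -1.348
v -3.395 -0.27 -1.122
v -3.433 -0.377 -0.916
v -3.432 -0.561 -0.768
v -3.393 -0.786 -0.71
v -3.324 -1.008 -0.751
v -3.237 -1.181 -0.885
v -3.15 -1.273 -1.084
v -3.081 -1.265 -1.309
v -3.043 -1.158 -1.516
v -0.86 -3.125 -3.539
v -0.296 -2.573 -3.029
v -0.78 -4.055 -2.621
v -0.746 -2.464 -2.88
v -1.227 -2.533 -2.908
v -1.61 -2.76 -3.106
v -1.791 -3.085 -3.419
v -1.723 -3.421 -3.765
v -1.424 -3.677 -4.05
v -0.973 -3.786 -4.198
v -0.492 -3.717 -4.17
v -0.11 -3.49 -3.973
v 0.072 -3.165 -3.66
v 0.004 -2.829 -3.314
v 3.108 -1.278 1.451
v 3.657 -1.098 1.176
v 3.552 -0.222 3.029
v 3.49 -0.908 1.096
v 3.257 -0.781 1.076
v 2.998 -0.741 1.122
v 2.758 -0.793 1.225
v 2.579 -0.929 1.366
v 2.491 -1.126 1.523
v 2.51 -1.349 1.667
v 2.632 -1.56 1.773
v 2.837 -1.722 1.824
v 3.089 -1.807 1.811
v 3.344 -1.801 1.735
v 3.558 -1.705 1.61
v 3.695 -1.534 1.458
v 3.73 -1.32 1.304
v 1.303 -1.142 -3.557
v 1.926 -1.509 -3.901
v 2.197 -0.238 -2.903
v 1.843 -1.255 -4.137
v 1.653 -0.98 -4.258
v 1.393 -0.736 -4.241
v 1.116 -0.573 -4.088
v 0.876 -0.523 -3.83
v 0.721 -0.595 -3.518
v 0.681 -0.776 -3.214
v 0.764 -1.029 -2.978
v 0.954 -1.304 -2.856
v 1.213 -1.548 -2.874
v 1.49 -1.711 -3.027
v 1.73 -1.761 -3.285
v 1.886 -1.689 -3.597
f 2 1 4
f 2 4 3
f 4 1 5
f 4 5 3
f 5 1 6
f 5 6 3
f 6 1 7
f 6 7 3
f 7 1 8
f 7 8 3
f 8 1 9
f 8 9 3
f 9 1 10
f 9 10 3
f 10 1 11
f 10 11 3
f 11 1 12
f 11 12 3
f 12 1 13
f 12 13 3
f 13 1 14
f 13 14 3
f 14 1 15
f 14 15 3
f 15 1 2
f 15 2 3
f 17 16 19
f 17 19 18
f 19 16 20
f 19 20 18
f 20 16 21
f 20 21 18
f 21 16 22
f 21 22 18
f 22 16 23
f 22 23 18
f 23 16 24
f 23 24 18
f 24 16 25
f 24 25 18
f 25 16 26
f 25 26 18
f 26 16 27
f 26 27 18
f 27 16 28
f 27 28 18
f 28 16 29
f 28 29 18
f 29 16 30
f 29 30 18
f 30 16 31
f 30 31 18
f 31 16 17
f 31 17 18
f 33 32 35
f 33 35 34
f 35 32 36
f 35 36 34
f 36 32 37
f 36 37 34
f 37 32 38
f 37 38 34
f 38 32 39
f 38 39 34
f 39 32 40
f 39 40 34
f 40 32 41
f 40 41 34
f 41 32 42
f 41 42 34
f 42 32 43
f 42 43 34
f 43 32 44
f 43 44 34
f 44 32 45
f 44 45 34
f 45 32 33
f 45 33 34
f 47 46 49
f 47 49 48
f 49 46 50
f 49 50 48
f 50 46 51
f 50 51 48
f 51 46 52
f 51 52 48
f 52 46 53
f 52 53 48
f 53 46 54
f 53 54 48
f 54 46 55
f 54 55 48
f 55 46 56
f 55 56 48
f 56 46 57
f 56 57 48
f 57 46 58
f 57 58 48
f 58 46 59
f 58 59 48
f 59 46 60
f 59 60 48
f 60 46 61
f 60 61 48
f 61 46 62
f 61 62 48
f 62 46 47
f 62 47 48
f 64 63 66
f 64 66 65
f 66 63 67
f 66 67 65
f 67 63 68
f 67 68 65
f 68 63 69
f 68 69 65
f 69 63 70
f 69 70 65
f 70 63 71
f 70 71 65
f 71 63 72
f 71 72 65
f 72 63 73
f 72 73 65
f 73 63 74
f 73 74 65
f 74 63 75
f 74 75 65
f 75 63 76
f 75 76 65
f 76 63 77
f 76 77 65
f 77 63 78
f 77 78 65
f 78 63 64
f 78 64 65



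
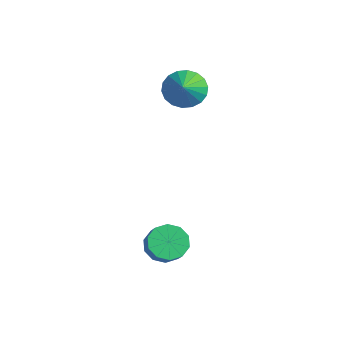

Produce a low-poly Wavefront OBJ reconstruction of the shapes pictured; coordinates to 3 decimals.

v 0.017 -3.827 -2.192
v 0.712 -3.628 -2.745
v 1.397 -3.894 -1.982
v 0.703 -4.093 -1.428
v 0.577 -3.162 -2.462
v 1.262 -3.428 -1.698
v 0.228 -2.949 -2.075
v 0.913 -3.216 -1.311
v -0.201 -3.072 -1.733
v 0.484 -3.339 -0.969
v -0.547 -3.483 -1.566
v 0.138 -3.75 -0.802
v -0.677 -4.026 -1.638
v 0.008 -4.292 -0.875
v -0.542 -4.492 -1.922
v 0.143 -4.758 -1.158
v -0.193 -4.704 -2.309
v 0.492 -4.971 -1.545
v 0.236 -4.581 -2.651
v 0.921 -4.848 -1.887
v 0.582 -4.17 -2.818
v 1.267 -4.437 -2.054
v -4.398 0.46 3.481
v -3.617 1.087 3.242
v -3.542 -0.28 4.339
v -3.805 1.292 3.607
v -4.111 1.333 3.946
v -4.473 1.2 4.194
v -4.82 0.92 4.3
v -5.084 0.55 4.244
v -5.212 0.161 4.037
v -5.179 -0.168 3.72
v -4.991 -0.373 3.356
v -4.686 -0.413 3.016
v -4.324 -0.28 2.769
v -3.976 -0.001 2.662
v -3.712 0.37 2.718
v -3.584 0.758 2.925
f 2 1 5
f 2 5 3
f 3 5 6
f 3 6 4
f 5 1 7
f 5 7 6
f 6 7 8
f 6 8 4
f 7 1 9
f 7 9 8
f 8 9 10
f 8 10 4
f 9 1 11
f 9 11 10
f 10 11 12
f 10 12 4
f 11 1 13
f 11 13 12
f 12 13 14
f 12 14 4
f 13 1 15
f 13 15 14
f 14 15 16
f 14 16 4
f 15 1 17
f 15 17 16
f 16 17 18
f 16 18 4
f 17 1 19
f 17 19 18
f 18 19 20
f 18 20 4
f 19 1 21
f 19 21 20
f 20 21 22
f 20 22 4
f 21 1 2
f 21 2 22
f 22 2 3
f 22 3 4
f 24 23 26
f 24 26 25
f 26 23 27
f 26 27 25
f 27 23 28
f 27 28 25
f 28 23 29
f 28 29 25
f 29 23 30
f 29 30 25
f 30 23 31
f 30 31 25
f 31 23 32
f 31 32 25
f 32 23 33
f 32 33 25
f 33 23 34
f 33 34 25
f 34 23 35
f 34 35 25
f 35 23 36
f 35 36 25
f 36 23 37
f 36 37 25
f 37 23 38
f 37 38 25
f 38 23 24
f 38 24 25



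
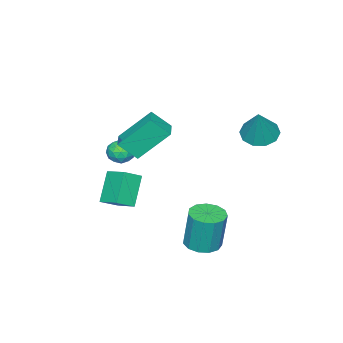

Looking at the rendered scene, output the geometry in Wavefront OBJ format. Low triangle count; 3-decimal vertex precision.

v 0.033 2.082 -2.582
v 0.5 2.787 -2.667
v 0.474 3.043 -0.704
v 0.007 2.338 -0.618
v 0.041 2.925 -2.691
v 0.016 3.181 -0.728
v -0.419 2.795 -2.68
v -0.445 3.051 -0.717
v -0.737 2.439 -2.638
v -0.762 2.694 -0.675
v -0.81 1.97 -2.578
v -0.835 2.225 -0.615
v -0.615 1.536 -2.519
v -0.641 1.791 -0.556
v -0.215 1.276 -2.48
v -0.241 1.531 -0.517
v 0.264 1.272 -2.473
v 0.238 1.527 -0.51
v 0.669 1.525 -2.501
v 0.644 1.78 -0.538
v 0.873 1.955 -2.554
v 0.847 2.211 -0.591
v 0.809 2.426 -2.616
v 0.784 2.681 -0.653
v -3.628 2.458 2.732
v -2.857 2.627 2.322
v -2.852 2.882 4.368
v -3.147 3.094 2.338
v -3.621 3.318 2.505
v -4.097 3.213 2.758
v -4.395 2.82 3.002
v -4.4 2.288 3.142
v -4.11 1.821 3.126
v -3.636 1.597 2.959
v -3.159 1.702 2.706
v -2.862 2.095 2.462
v -0.585 -0.045 3.681
v -0.132 -0.777 4.503
v 0.239 0.551 3.758
v 0.692 -0.181 4.58
v 0.328 -1.119 2.22
v 0.781 -1.851 3.042
v 1.152 -0.523 2.297
v 1.605 -1.255 3.119
v 1.618 -1.287 -0.699
v 0.631 -1.649 0.585
v 1.809 -0.203 -0.247
v 0.822 -0.566 1.038
v 2.398 -1.634 -0.198
v 1.411 -1.997 1.087
v 2.589 -0.551 0.255
v 1.602 -0.913 1.539
v -0.697 -2.217 0.853
v -0.033 -2.378 0.821
v -0.887 -3.122 1.459
v -0.223 -3.283 1.427
v -0.426 -2.74 1.789
v -0.309 -2.181 1.414
v -0.611 -3.319 0.866
v -0.494 -2.76 0.491
v 0.019 -3.059 0.829
v 0.134 -2.701 1.399
v -1.054 -2.799 0.881
v -0.939 -2.441 1.451
v -0.348 -2.218 0.784
v -0.572 -3.282 1.496
v -0.691 -2.963 1.709
v -0.301 -3.057 1.69
v -0.51 -2.102 1.133
v -0.12 -2.197 1.114
v -0.351 -2.409 1.683
v -0.8 -3.303 1.166
v -0.41 -3.398 1.147
v -0.619 -2.443 0.59
v -0.229 -2.537 0.571
v -0.569 -3.091 0.597
v 0.073 -2.713 0.769
v -0.039 -3.245 1.126
v -0.267 -3.267 0.796
v -0.198 -2.938 0.576
v 0.14 -2.503 1.105
v 0.028 -3.035 1.461
v -0.091 -2.715 1.674
v -0.022 -2.387 1.454
v 0.171 -2.903 1.109
v -0.948 -2.465 0.819
v -1.06 -2.997 1.175
v -0.898 -3.113 0.826
v -0.829 -2.785 0.606
v -0.881 -2.255 1.154
v -0.993 -2.787 1.511
v -0.722 -2.562 1.704
v -0.653 -2.233 1.484
v -1.091 -2.597 1.171
f 2 1 5
f 2 5 3
f 3 5 6
f 3 6 4
f 5 1 7
f 5 7 6
f 6 7 8
f 6 8 4
f 7 1 9
f 7 9 8
f 8 9 10
f 8 10 4
f 9 1 11
f 9 11 10
f 10 11 12
f 10 12 4
f 11 1 13
f 11 13 12
f 12 13 14
f 12 14 4
f 13 1 15
f 13 15 14
f 14 15 16
f 14 16 4
f 15 1 17
f 15 17 16
f 16 17 18
f 16 18 4
f 17 1 19
f 17 19 18
f 18 19 20
f 18 20 4
f 19 1 21
f 19 21 20
f 20 21 22
f 20 22 4
f 21 1 23
f 21 23 22
f 22 23 24
f 22 24 4
f 23 1 2
f 23 2 24
f 24 2 3
f 24 3 4
f 26 25 28
f 26 28 27
f 28 25 29
f 28 29 27
f 29 25 30
f 29 30 27
f 30 25 31
f 30 31 27
f 31 25 32
f 31 32 27
f 32 25 33
f 32 33 27
f 33 25 34
f 33 34 27
f 34 25 35
f 34 35 27
f 35 25 36
f 35 36 27
f 36 25 26
f 36 26 27
f 38 40 37
f 41 38 37
f 37 40 39
f 39 41 37
f 38 44 40
f 42 38 41
f 42 44 38
f 40 44 39
f 43 41 39
f 39 44 43
f 43 42 41
f 44 42 43
f 46 48 45
f 49 46 45
f 45 48 47
f 47 49 45
f 46 52 48
f 50 46 49
f 50 52 46
f 48 52 47
f 51 49 47
f 47 52 51
f 51 50 49
f 52 50 51
f 53 90 69
f 90 64 93
f 69 93 58
f 90 93 69
f 53 69 65
f 69 58 70
f 65 70 54
f 69 70 65
f 53 65 74
f 65 54 75
f 74 75 60
f 65 75 74
f 53 74 86
f 74 60 89
f 86 89 63
f 74 89 86
f 53 86 90
f 86 63 94
f 90 94 64
f 86 94 90
f 54 70 81
f 70 58 84
f 81 84 62
f 70 84 81
f 58 93 71
f 93 64 92
f 71 92 57
f 93 92 71
f 64 94 91
f 94 63 87
f 91 87 55
f 94 87 91
f 63 89 88
f 89 60 76
f 88 76 59
f 89 76 88
f 60 75 80
f 75 54 77
f 80 77 61
f 75 77 80
f 56 82 68
f 82 62 83
f 68 83 57
f 82 83 68
f 56 68 66
f 68 57 67
f 66 67 55
f 68 67 66
f 56 66 73
f 66 55 72
f 73 72 59
f 66 72 73
f 56 73 78
f 73 59 79
f 78 79 61
f 73 79 78
f 56 78 82
f 78 61 85
f 82 85 62
f 78 85 82
f 57 83 71
f 83 62 84
f 71 84 58
f 83 84 71
f 55 67 91
f 67 57 92
f 91 92 64
f 67 92 91
f 59 72 88
f 72 55 87
f 88 87 63
f 72 87 88
f 61 79 80
f 79 59 76
f 80 76 60
f 79 76 80
f 62 85 81
f 85 61 77
f 81 77 54
f 85 77 81



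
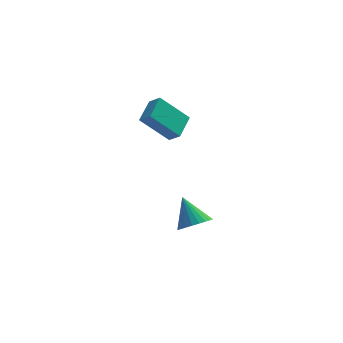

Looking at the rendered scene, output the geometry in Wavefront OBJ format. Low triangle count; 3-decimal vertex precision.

v -3.759 -2.407 1.641
v -5.307 -2.446 3.189
v -3.227 -1.02 2.207
v -4.775 -1.059 3.756
v -3.205 -2.841 2.184
v -4.753 -2.88 3.733
v -2.673 -1.454 2.751
v -4.221 -1.493 4.299
v -2.437 -4.134 -3.795
v -1.917 -3.345 -4.122
v -3.083 -3.106 -2.345
v -2.256 -3.295 -4.308
v -2.622 -3.372 -4.416
v -2.961 -3.566 -4.43
v -3.22 -3.846 -4.347
v -3.36 -4.169 -4.18
v -3.359 -4.487 -3.954
v -3.218 -4.752 -3.704
v -2.958 -4.922 -3.468
v -2.619 -4.972 -3.281
v -2.253 -4.895 -3.173
v -1.914 -4.701 -3.16
v -1.655 -4.421 -3.243
v -1.515 -4.098 -3.41
v -1.516 -3.78 -3.635
v -1.657 -3.515 -3.885
f 2 4 1
f 5 2 1
f 1 4 3
f 3 5 1
f 2 8 4
f 6 2 5
f 6 8 2
f 4 8 3
f 7 5 3
f 3 8 7
f 7 6 5
f 8 6 7
f 10 9 12
f 10 12 11
f 12 9 13
f 12 13 11
f 13 9 14
f 13 14 11
f 14 9 15
f 14 15 11
f 15 9 16
f 15 16 11
f 16 9 17
f 16 17 11
f 17 9 18
f 17 18 11
f 18 9 19
f 18 19 11
f 19 9 20
f 19 20 11
f 20 9 21
f 20 21 11
f 21 9 22
f 21 22 11
f 22 9 23
f 22 23 11
f 23 9 24
f 23 24 11
f 24 9 25
f 24 25 11
f 25 9 26
f 25 26 11
f 26 9 10
f 26 10 11



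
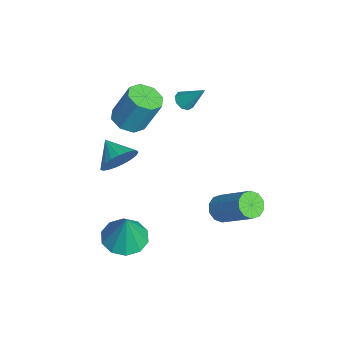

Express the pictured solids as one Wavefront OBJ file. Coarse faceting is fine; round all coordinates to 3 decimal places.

v 1.743 2.912 -2.218
v 2.295 2.861 -2.662
v 3.549 3.958 -1.225
v 2.997 4.008 -0.782
v 2.08 3.231 -2.756
v 3.334 4.328 -1.319
v 1.735 3.479 -2.645
v 2.989 4.576 -1.208
v 1.394 3.511 -2.371
v 2.648 4.608 -0.934
v 1.186 3.313 -2.039
v 2.44 4.41 -0.602
v 1.191 2.962 -1.775
v 2.445 4.059 -0.338
v 1.406 2.592 -1.681
v 2.66 3.689 -0.244
v 1.751 2.344 -1.792
v 3.005 3.441 -0.355
v 2.092 2.312 -2.066
v 3.346 3.409 -0.629
v 2.3 2.51 -2.398
v 3.554 3.607 -0.961
v -1.886 1.773 2.347
v -1.585 1.354 2.508
v -1.334 2.607 3.493
v -1.396 1.561 2.266
v -1.436 1.866 2.063
v -1.687 2.129 1.993
v -2.031 2.224 2.089
v -2.306 2.109 2.305
v -2.386 1.837 2.542
v -2.231 1.534 2.687
v -1.915 1.344 2.674
v -1.841 -0.762 1.346
v -1.372 -0.103 0.999
v -1.151 0.661 2.746
v -1.619 0.002 3.094
v -2.031 0.034 1.022
v -1.81 0.798 2.77
v -2.579 -0.296 1.236
v -2.357 0.468 2.983
v -2.694 -0.898 1.514
v -2.472 -0.134 3.261
v -2.309 -1.421 1.694
v -2.088 -0.657 3.441
v -1.65 -1.558 1.67
v -1.429 -0.794 3.418
v -1.103 -1.228 1.457
v -0.881 -0.464 3.204
v -0.988 -0.626 1.179
v -0.766 0.138 2.926
v 3.639 -1.607 -1.64
v 4.495 -1.046 -1.875
v 4.101 -1.573 0.12
v 4.01 -0.631 -1.756
v 3.384 -0.589 -1.592
v 2.855 -0.936 -1.447
v 2.625 -1.539 -1.375
v 2.783 -2.168 -1.405
v 3.268 -2.582 -1.524
v 3.894 -2.624 -1.688
v 4.423 -2.278 -1.833
v 4.653 -1.675 -1.905
v 2.237 -1.62 2.432
v 2.757 -2.013 3.081
v 1.203 -2.1 2.968
v 2.679 -1.673 3.236
v 2.525 -1.323 3.253
v 2.322 -1.024 3.128
v 2.103 -0.829 2.882
v 1.908 -0.77 2.558
v 1.769 -0.858 2.213
v 1.712 -1.078 1.905
v 1.745 -1.392 1.688
v 1.863 -1.744 1.6
v 2.046 -2.076 1.656
v 2.262 -2.328 1.845
v 2.473 -2.458 2.136
v 2.644 -2.443 2.479
v 2.744 -2.286 2.813
f 2 1 5
f 2 5 3
f 3 5 6
f 3 6 4
f 5 1 7
f 5 7 6
f 6 7 8
f 6 8 4
f 7 1 9
f 7 9 8
f 8 9 10
f 8 10 4
f 9 1 11
f 9 11 10
f 10 11 12
f 10 12 4
f 11 1 13
f 11 13 12
f 12 13 14
f 12 14 4
f 13 1 15
f 13 15 14
f 14 15 16
f 14 16 4
f 15 1 17
f 15 17 16
f 16 17 18
f 16 18 4
f 17 1 19
f 17 19 18
f 18 19 20
f 18 20 4
f 19 1 21
f 19 21 20
f 20 21 22
f 20 22 4
f 21 1 2
f 21 2 22
f 22 2 3
f 22 3 4
f 24 23 26
f 24 26 25
f 26 23 27
f 26 27 25
f 27 23 28
f 27 28 25
f 28 23 29
f 28 29 25
f 29 23 30
f 29 30 25
f 30 23 31
f 30 31 25
f 31 23 32
f 31 32 25
f 32 23 33
f 32 33 25
f 33 23 24
f 33 24 25
f 35 34 38
f 35 38 36
f 36 38 39
f 36 39 37
f 38 34 40
f 38 40 39
f 39 40 41
f 39 41 37
f 40 34 42
f 40 42 41
f 41 42 43
f 41 43 37
f 42 34 44
f 42 44 43
f 43 44 45
f 43 45 37
f 44 34 46
f 44 46 45
f 45 46 47
f 45 47 37
f 46 34 48
f 46 48 47
f 47 48 49
f 47 49 37
f 48 34 50
f 48 50 49
f 49 50 51
f 49 51 37
f 50 34 35
f 50 35 51
f 51 35 36
f 51 36 37
f 53 52 55
f 53 55 54
f 55 52 56
f 55 56 54
f 56 52 57
f 56 57 54
f 57 52 58
f 57 58 54
f 58 52 59
f 58 59 54
f 59 52 60
f 59 60 54
f 60 52 61
f 60 61 54
f 61 52 62
f 61 62 54
f 62 52 63
f 62 63 54
f 63 52 53
f 63 53 54
f 65 64 67
f 65 67 66
f 67 64 68
f 67 68 66
f 68 64 69
f 68 69 66
f 69 64 70
f 69 70 66
f 70 64 71
f 70 71 66
f 71 64 72
f 71 72 66
f 72 64 73
f 72 73 66
f 73 64 74
f 73 74 66
f 74 64 75
f 74 75 66
f 75 64 76
f 75 76 66
f 76 64 77
f 76 77 66
f 77 64 78
f 77 78 66
f 78 64 79
f 78 79 66
f 79 64 80
f 79 80 66
f 80 64 65
f 80 65 66



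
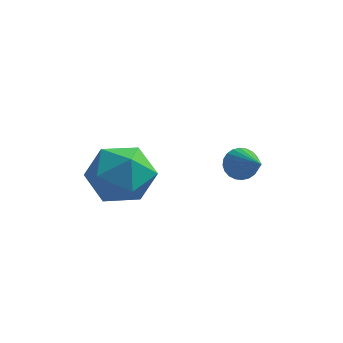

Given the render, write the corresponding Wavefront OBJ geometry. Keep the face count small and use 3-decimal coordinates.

v -3.671 0.683 3.537
v -2.821 -0.003 2.906
v -5.179 -0.337 2.614
v -4.329 -1.023 1.983
v -4.462 -1.174 3.229
v -3.529 -0.543 3.799
v -4.471 0.203 1.721
v -3.538 0.834 2.291
v -3.315 -0.3 1.783
v -3.309 -1.15 2.715
v -4.691 0.81 2.805
v -4.685 -0.04 3.737
v -0.741 2.53 2.104
v -0.207 2.754 1.81
v 0.201 1.43 2.976
v -0.219 2.905 2.013
v -0.31 2.999 2.23
v -0.467 3.022 2.428
v -0.666 2.969 2.577
v -0.876 2.85 2.654
v -1.065 2.682 2.647
v -1.206 2.49 2.557
v -1.275 2.305 2.399
v -1.264 2.154 2.195
v -1.172 2.06 1.978
v -1.016 2.037 1.78
v -0.817 2.09 1.631
v -0.607 2.209 1.555
v -0.417 2.378 1.562
v -0.277 2.569 1.651
f 1 12 6
f 1 6 2
f 1 2 8
f 1 8 11
f 1 11 12
f 2 6 10
f 6 12 5
f 12 11 3
f 11 8 7
f 8 2 9
f 4 10 5
f 4 5 3
f 4 3 7
f 4 7 9
f 4 9 10
f 5 10 6
f 3 5 12
f 7 3 11
f 9 7 8
f 10 9 2
f 14 13 16
f 14 16 15
f 16 13 17
f 16 17 15
f 17 13 18
f 17 18 15
f 18 13 19
f 18 19 15
f 19 13 20
f 19 20 15
f 20 13 21
f 20 21 15
f 21 13 22
f 21 22 15
f 22 13 23
f 22 23 15
f 23 13 24
f 23 24 15
f 24 13 25
f 24 25 15
f 25 13 26
f 25 26 15
f 26 13 27
f 26 27 15
f 27 13 28
f 27 28 15
f 28 13 29
f 28 29 15
f 29 13 30
f 29 30 15
f 30 13 14
f 30 14 15



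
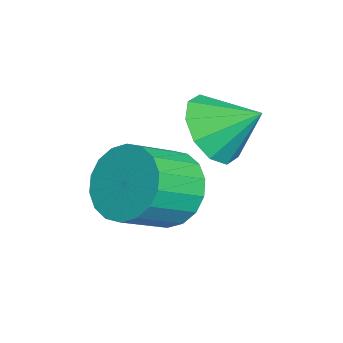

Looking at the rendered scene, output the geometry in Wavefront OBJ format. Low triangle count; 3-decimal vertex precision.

v -2.523 0.789 -1.3
v -1.849 1.156 -2.047
v -2.257 1.931 -0.5
v -2.452 1.391 -2.182
v -3.082 1.396 -1.981
v -3.498 1.169 -1.52
v -3.542 0.797 -0.975
v -3.196 0.422 -0.554
v -2.593 0.187 -0.418
v -1.963 0.182 -0.62
v -1.547 0.409 -1.081
v -1.503 0.781 -1.626
v -1.53 -0.136 -2.754
v -1.088 -0.505 -3.691
v -0.187 -1.474 -2.883
v -0.63 -1.104 -1.946
v -0.794 -0.132 -3.571
v 0.107 -1.101 -2.763
v -0.646 0.24 -3.289
v 0.255 -0.728 -2.482
v -0.674 0.538 -2.902
v 0.227 -0.431 -2.094
v -0.871 0.702 -2.485
v 0.03 -0.266 -1.677
v -1.198 0.701 -2.121
v -0.298 -0.268 -1.313
v -1.592 0.533 -1.883
v -0.691 -0.435 -1.075
v -1.973 0.234 -1.817
v -1.072 -0.735 -1.009
v -2.267 -0.139 -1.937
v -1.366 -1.108 -1.129
v -2.415 -0.512 -2.218
v -1.514 -1.48 -1.411
v -2.387 -0.809 -2.606
v -1.486 -1.778 -1.798
v -2.19 -0.974 -3.023
v -1.289 -1.942 -2.215
v -1.862 -0.972 -3.387
v -0.962 -1.941 -2.579
v -1.469 -0.805 -3.625
v -0.568 -1.773 -2.817
f 2 1 4
f 2 4 3
f 4 1 5
f 4 5 3
f 5 1 6
f 5 6 3
f 6 1 7
f 6 7 3
f 7 1 8
f 7 8 3
f 8 1 9
f 8 9 3
f 9 1 10
f 9 10 3
f 10 1 11
f 10 11 3
f 11 1 12
f 11 12 3
f 12 1 2
f 12 2 3
f 14 13 17
f 14 17 15
f 15 17 18
f 15 18 16
f 17 13 19
f 17 19 18
f 18 19 20
f 18 20 16
f 19 13 21
f 19 21 20
f 20 21 22
f 20 22 16
f 21 13 23
f 21 23 22
f 22 23 24
f 22 24 16
f 23 13 25
f 23 25 24
f 24 25 26
f 24 26 16
f 25 13 27
f 25 27 26
f 26 27 28
f 26 28 16
f 27 13 29
f 27 29 28
f 28 29 30
f 28 30 16
f 29 13 31
f 29 31 30
f 30 31 32
f 30 32 16
f 31 13 33
f 31 33 32
f 32 33 34
f 32 34 16
f 33 13 35
f 33 35 34
f 34 35 36
f 34 36 16
f 35 13 37
f 35 37 36
f 36 37 38
f 36 38 16
f 37 13 39
f 37 39 38
f 38 39 40
f 38 40 16
f 39 13 41
f 39 41 40
f 40 41 42
f 40 42 16
f 41 13 14
f 41 14 42
f 42 14 15
f 42 15 16



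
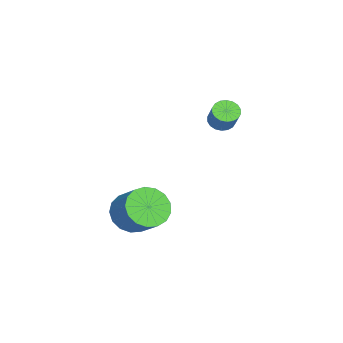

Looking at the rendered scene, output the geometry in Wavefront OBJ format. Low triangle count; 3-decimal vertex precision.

v 1.046 0.166 -4.08
v 1.804 -0.197 -4.501
v 2.632 0.51 -3.621
v 1.874 0.874 -3.2
v 1.725 0.182 -4.73
v 2.552 0.889 -3.85
v 1.49 0.557 -4.811
v 2.318 1.264 -3.931
v 1.153 0.843 -4.724
v 1.981 1.55 -3.844
v 0.792 0.973 -4.49
v 1.62 1.681 -3.61
v 0.489 0.919 -4.162
v 1.317 1.627 -3.281
v 0.314 0.693 -3.815
v 1.142 1.4 -2.934
v 0.306 0.346 -3.529
v 1.134 1.053 -2.648
v 0.468 -0.043 -3.369
v 1.296 0.665 -2.489
v 0.762 -0.383 -3.372
v 1.59 0.324 -2.492
v 1.122 -0.597 -3.537
v 1.949 0.11 -2.657
v 1.464 -0.637 -3.827
v 2.291 0.07 -2.947
v 1.71 -0.492 -4.175
v 2.538 0.215 -3.295
v -3.25 3.131 -1.277
v -2.888 2.722 -1.439
v -2.228 2.959 -0.565
v -2.59 3.369 -0.403
v -2.8 2.926 -1.561
v -2.14 3.164 -0.687
v -2.801 3.171 -1.626
v -2.142 3.409 -0.753
v -2.891 3.408 -1.623
v -2.232 3.646 -0.749
v -3.053 3.59 -1.551
v -2.393 3.828 -0.677
v -3.253 3.682 -1.424
v -2.593 3.919 -0.551
v -3.452 3.664 -1.269
v -2.793 3.902 -0.395
v -3.612 3.541 -1.115
v -2.952 3.778 -0.241
v -3.7 3.336 -0.993
v -3.04 3.574 -0.119
v -3.698 3.091 -0.927
v -3.039 3.329 -0.054
v -3.608 2.854 -0.931
v -2.949 3.092 -0.057
v -3.447 2.672 -1.003
v -2.787 2.91 -0.129
v -3.247 2.581 -1.129
v -2.587 2.818 -0.256
v -3.047 2.598 -1.285
v -2.388 2.836 -0.411
f 2 1 5
f 2 5 3
f 3 5 6
f 3 6 4
f 5 1 7
f 5 7 6
f 6 7 8
f 6 8 4
f 7 1 9
f 7 9 8
f 8 9 10
f 8 10 4
f 9 1 11
f 9 11 10
f 10 11 12
f 10 12 4
f 11 1 13
f 11 13 12
f 12 13 14
f 12 14 4
f 13 1 15
f 13 15 14
f 14 15 16
f 14 16 4
f 15 1 17
f 15 17 16
f 16 17 18
f 16 18 4
f 17 1 19
f 17 19 18
f 18 19 20
f 18 20 4
f 19 1 21
f 19 21 20
f 20 21 22
f 20 22 4
f 21 1 23
f 21 23 22
f 22 23 24
f 22 24 4
f 23 1 25
f 23 25 24
f 24 25 26
f 24 26 4
f 25 1 27
f 25 27 26
f 26 27 28
f 26 28 4
f 27 1 2
f 27 2 28
f 28 2 3
f 28 3 4
f 30 29 33
f 30 33 31
f 31 33 34
f 31 34 32
f 33 29 35
f 33 35 34
f 34 35 36
f 34 36 32
f 35 29 37
f 35 37 36
f 36 37 38
f 36 38 32
f 37 29 39
f 37 39 38
f 38 39 40
f 38 40 32
f 39 29 41
f 39 41 40
f 40 41 42
f 40 42 32
f 41 29 43
f 41 43 42
f 42 43 44
f 42 44 32
f 43 29 45
f 43 45 44
f 44 45 46
f 44 46 32
f 45 29 47
f 45 47 46
f 46 47 48
f 46 48 32
f 47 29 49
f 47 49 48
f 48 49 50
f 48 50 32
f 49 29 51
f 49 51 50
f 50 51 52
f 50 52 32
f 51 29 53
f 51 53 52
f 52 53 54
f 52 54 32
f 53 29 55
f 53 55 54
f 54 55 56
f 54 56 32
f 55 29 57
f 55 57 56
f 56 57 58
f 56 58 32
f 57 29 30
f 57 30 58
f 58 30 31
f 58 31 32

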